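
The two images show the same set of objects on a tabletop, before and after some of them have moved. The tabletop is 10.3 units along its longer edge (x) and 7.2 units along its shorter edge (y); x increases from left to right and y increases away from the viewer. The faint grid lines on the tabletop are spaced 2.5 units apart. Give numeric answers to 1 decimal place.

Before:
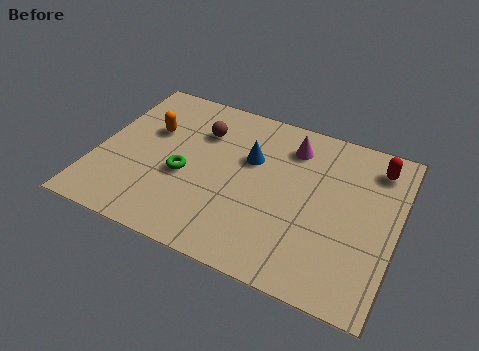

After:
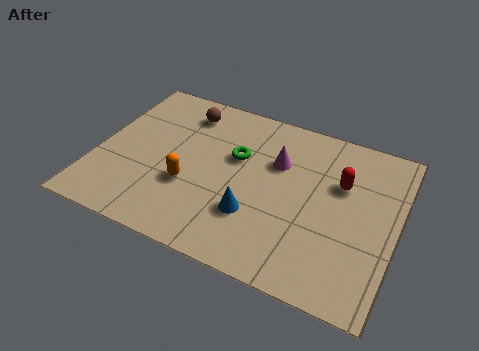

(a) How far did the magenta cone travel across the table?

1.0

The magenta cone moved from about (6.5, 5.7) to (6.1, 4.8), a distance of √(0.4² + 0.9²) ≈ 1.0.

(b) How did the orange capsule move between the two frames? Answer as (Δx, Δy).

(1.6, -2.0)

From the two frames, the orange capsule sits at roughly (1.7, 4.6) before and (3.3, 2.6) after.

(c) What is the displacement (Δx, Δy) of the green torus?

(1.6, 1.5)

The green torus started near (3.1, 3.0) and ended near (4.7, 4.5).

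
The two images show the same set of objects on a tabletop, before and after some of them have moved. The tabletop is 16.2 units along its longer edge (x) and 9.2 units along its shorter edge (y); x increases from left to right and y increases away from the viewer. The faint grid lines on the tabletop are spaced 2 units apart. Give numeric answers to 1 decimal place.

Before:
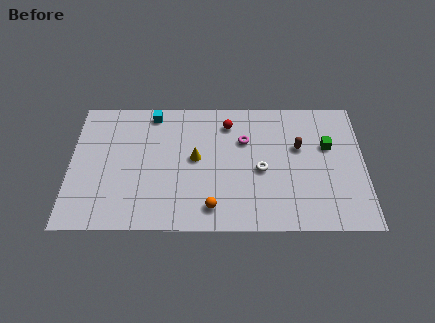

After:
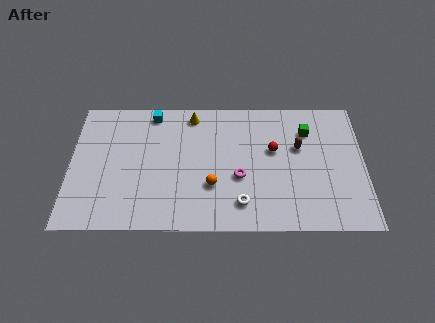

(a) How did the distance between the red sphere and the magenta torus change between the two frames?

+1.2

Before: roughly 1.5 units apart; after: 2.7. That's 1.2 units further apart.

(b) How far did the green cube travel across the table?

1.6

From (14.2, 5.8) to (13.1, 6.9), the green cube covered √(1.1² + 1.1²) ≈ 1.6 units.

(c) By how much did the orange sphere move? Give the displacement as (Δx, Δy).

(0.0, 1.5)

From the two frames, the orange sphere sits at roughly (7.8, 1.5) before and (7.8, 3.0) after.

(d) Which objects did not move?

the brown capsule and the cyan cube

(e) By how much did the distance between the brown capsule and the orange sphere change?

-0.9

Before: roughly 6.4 units apart; after: 5.5. That's 0.9 units closer together.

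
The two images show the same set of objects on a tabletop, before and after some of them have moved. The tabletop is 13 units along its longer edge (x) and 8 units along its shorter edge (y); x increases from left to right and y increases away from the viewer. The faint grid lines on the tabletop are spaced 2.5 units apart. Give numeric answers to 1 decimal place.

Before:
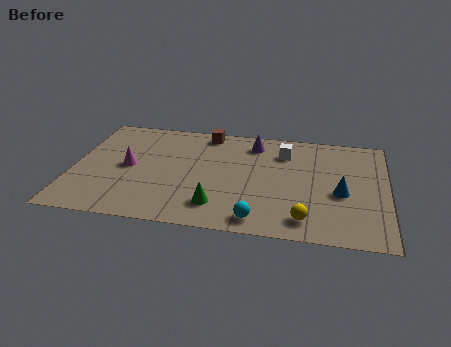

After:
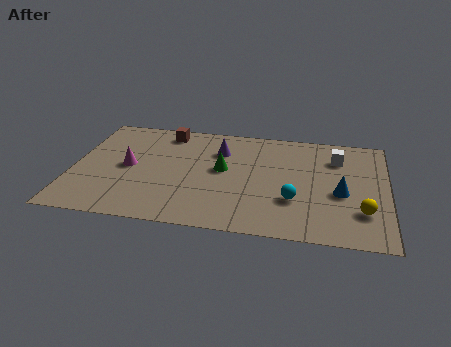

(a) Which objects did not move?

the blue cone and the magenta cone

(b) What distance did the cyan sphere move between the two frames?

2.1

The cyan sphere was near (7.8, 1.0) before and (9.2, 2.6) after, so it travelled √(1.4² + 1.6²) ≈ 2.1 units.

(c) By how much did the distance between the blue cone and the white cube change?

-1.0

They were about 3.6 units apart before and 2.6 after — 1.0 units closer together.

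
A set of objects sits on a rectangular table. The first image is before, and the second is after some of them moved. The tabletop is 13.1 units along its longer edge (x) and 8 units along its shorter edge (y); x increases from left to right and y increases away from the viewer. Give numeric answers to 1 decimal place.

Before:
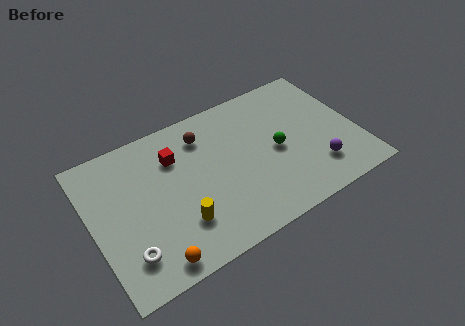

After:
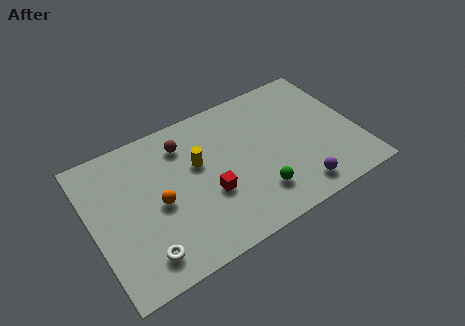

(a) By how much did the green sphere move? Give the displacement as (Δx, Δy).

(-1.3, -1.9)

The green sphere started near (9.1, 3.8) and ended near (7.8, 1.9).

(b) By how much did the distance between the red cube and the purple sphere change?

-3.1

Before: roughly 7.6 units apart; after: 4.5. That's 3.1 units closer together.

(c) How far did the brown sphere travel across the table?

1.0

The brown sphere was near (5.8, 6.3) before and (4.8, 6.3) after, so it travelled √(1.0² + 0.0²) ≈ 1.0 units.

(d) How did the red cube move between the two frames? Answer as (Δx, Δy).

(1.3, -2.8)

The red cube was at about (4.3, 5.8) and moved to about (5.6, 3.0).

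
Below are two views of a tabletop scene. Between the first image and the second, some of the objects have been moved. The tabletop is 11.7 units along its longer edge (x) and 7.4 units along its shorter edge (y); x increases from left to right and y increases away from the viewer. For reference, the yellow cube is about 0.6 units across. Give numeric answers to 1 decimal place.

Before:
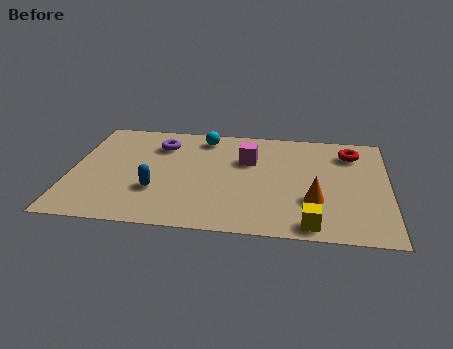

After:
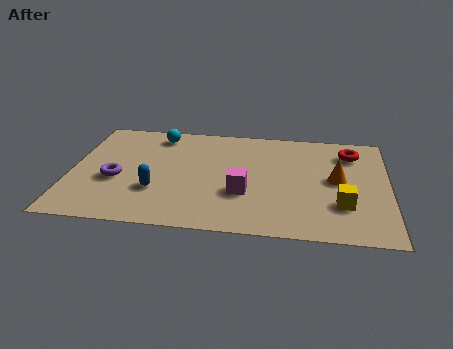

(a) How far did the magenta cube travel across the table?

2.3

From (6.5, 4.9) to (6.4, 2.6), the magenta cube covered √(0.1² + 2.3²) ≈ 2.3 units.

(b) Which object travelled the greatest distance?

the purple torus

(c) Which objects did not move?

the red torus and the blue capsule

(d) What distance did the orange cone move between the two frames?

1.7

From (9.0, 2.4) to (9.8, 3.9), the orange cone covered √(0.8² + 1.5²) ≈ 1.7 units.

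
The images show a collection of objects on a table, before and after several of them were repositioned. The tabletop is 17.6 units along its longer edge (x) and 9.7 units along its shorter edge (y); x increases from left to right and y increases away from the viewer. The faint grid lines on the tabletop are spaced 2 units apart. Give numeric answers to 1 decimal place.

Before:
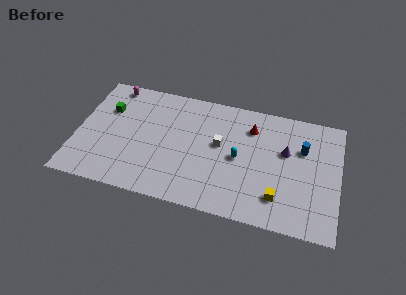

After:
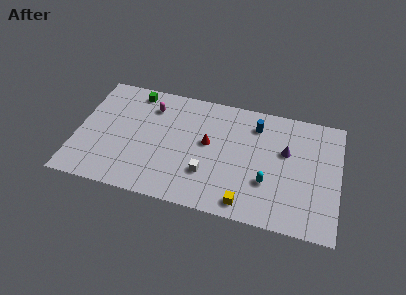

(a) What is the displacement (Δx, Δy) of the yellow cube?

(-2.1, -1.0)

The yellow cube started near (13.7, 2.2) and ended near (11.6, 1.2).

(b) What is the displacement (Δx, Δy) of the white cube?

(-0.7, -2.6)

The white cube was at about (9.6, 5.5) and moved to about (8.9, 2.9).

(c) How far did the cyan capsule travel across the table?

2.5

The cyan capsule moved from about (10.9, 4.7) to (12.9, 3.2), a distance of √(2.0² + 1.5²) ≈ 2.5.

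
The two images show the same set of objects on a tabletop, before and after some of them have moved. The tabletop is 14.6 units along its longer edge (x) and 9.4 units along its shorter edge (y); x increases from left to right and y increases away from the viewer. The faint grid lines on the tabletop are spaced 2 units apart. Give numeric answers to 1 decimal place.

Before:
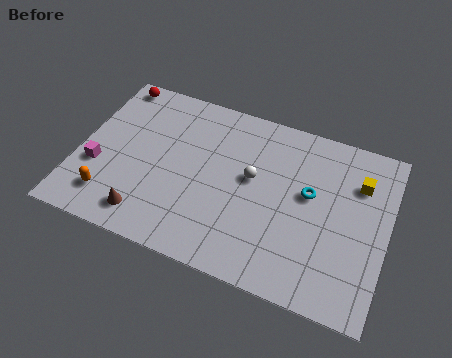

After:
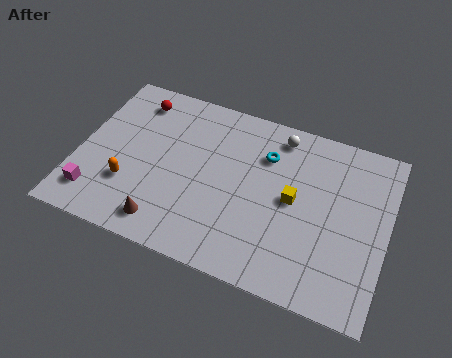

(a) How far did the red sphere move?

1.4

The red sphere was near (1.1, 8.5) before and (2.3, 7.8) after, so it travelled √(1.2² + 0.7²) ≈ 1.4 units.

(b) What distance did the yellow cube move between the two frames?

3.5

The yellow cube moved from about (13.1, 6.8) to (10.2, 4.8), a distance of √(2.9² + 2.0²) ≈ 3.5.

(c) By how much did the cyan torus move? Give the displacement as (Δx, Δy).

(-2.2, 1.4)

From the two frames, the cyan torus sits at roughly (10.9, 5.4) before and (8.7, 6.8) after.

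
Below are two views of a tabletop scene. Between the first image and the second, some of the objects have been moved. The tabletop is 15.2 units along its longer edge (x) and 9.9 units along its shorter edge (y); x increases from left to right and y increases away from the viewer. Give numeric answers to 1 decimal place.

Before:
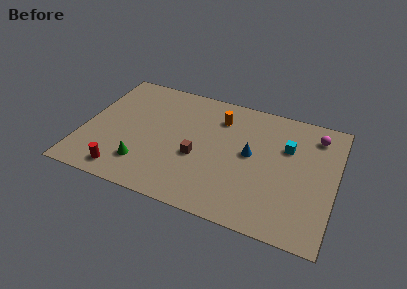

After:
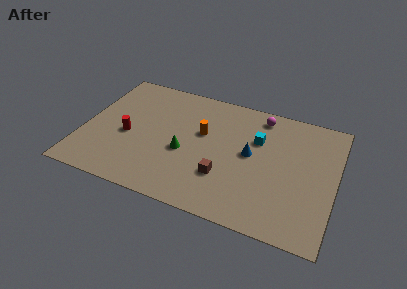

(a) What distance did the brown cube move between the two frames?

2.0

From (7.0, 4.0) to (8.7, 3.0), the brown cube covered √(1.7² + 1.0²) ≈ 2.0 units.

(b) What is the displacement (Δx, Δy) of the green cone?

(2.3, 1.8)

From the two frames, the green cone sits at roughly (3.9, 2.3) before and (6.2, 4.1) after.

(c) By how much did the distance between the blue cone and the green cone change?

-2.8

Before: roughly 6.9 units apart; after: 4.1. That's 2.8 units closer together.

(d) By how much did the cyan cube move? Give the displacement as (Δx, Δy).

(-1.8, 0.0)

The cyan cube was at about (12.2, 6.6) and moved to about (10.4, 6.6).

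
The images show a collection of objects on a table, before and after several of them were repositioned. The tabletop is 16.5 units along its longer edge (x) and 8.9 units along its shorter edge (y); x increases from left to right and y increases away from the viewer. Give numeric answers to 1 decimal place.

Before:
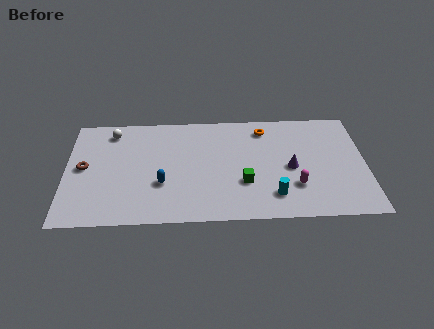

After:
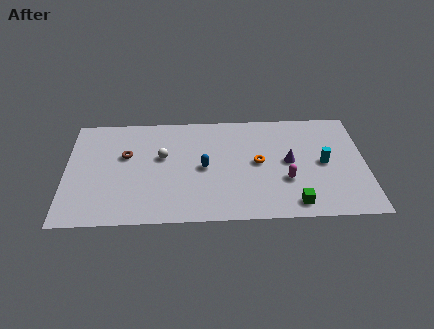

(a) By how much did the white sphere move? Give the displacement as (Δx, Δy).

(2.8, -2.2)

The white sphere started near (2.5, 7.5) and ended near (5.3, 5.3).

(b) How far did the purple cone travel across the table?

0.5

From (12.4, 4.1) to (12.3, 4.6), the purple cone covered √(0.1² + 0.5²) ≈ 0.5 units.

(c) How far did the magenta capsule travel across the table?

0.7

From (12.6, 2.6) to (12.1, 3.1), the magenta capsule covered √(0.5² + 0.5²) ≈ 0.7 units.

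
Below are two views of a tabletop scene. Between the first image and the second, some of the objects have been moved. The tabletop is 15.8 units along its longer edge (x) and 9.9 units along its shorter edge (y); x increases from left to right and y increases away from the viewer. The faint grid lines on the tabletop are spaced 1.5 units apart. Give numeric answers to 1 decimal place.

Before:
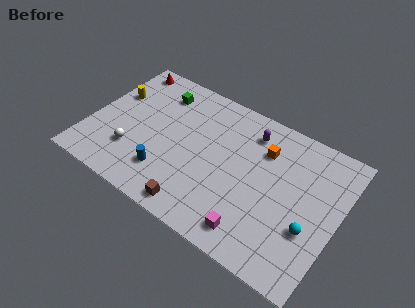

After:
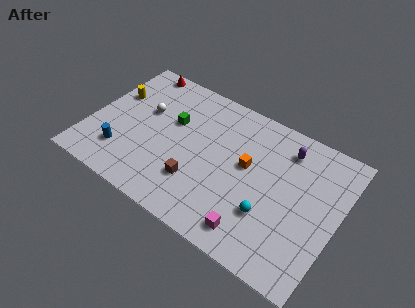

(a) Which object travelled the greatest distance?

the white sphere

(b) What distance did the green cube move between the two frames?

2.1

The green cube moved from about (3.8, 7.9) to (5.0, 6.2), a distance of √(1.2² + 1.7²) ≈ 2.1.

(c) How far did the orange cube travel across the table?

1.8

From (10.8, 7.2) to (10.0, 5.6), the orange cube covered √(0.8² + 1.6²) ≈ 1.8 units.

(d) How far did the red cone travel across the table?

0.9

The red cone moved from about (1.3, 8.8) to (2.1, 9.1), a distance of √(0.8² + 0.3²) ≈ 0.9.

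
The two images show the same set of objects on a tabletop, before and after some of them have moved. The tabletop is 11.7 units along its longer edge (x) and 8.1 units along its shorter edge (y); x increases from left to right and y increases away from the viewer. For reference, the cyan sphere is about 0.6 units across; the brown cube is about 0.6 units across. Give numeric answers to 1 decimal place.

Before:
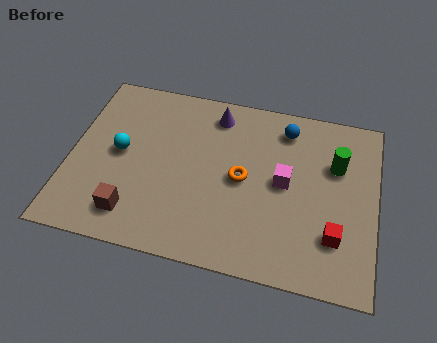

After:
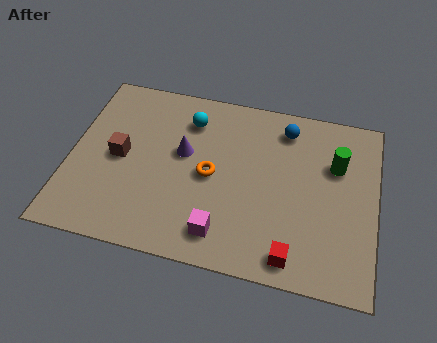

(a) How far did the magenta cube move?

3.6

The magenta cube moved from about (8.2, 4.2) to (6.0, 1.4), a distance of √(2.2² + 2.8²) ≈ 3.6.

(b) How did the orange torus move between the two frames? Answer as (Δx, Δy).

(-1.2, -0.1)

The orange torus was at about (6.6, 4.0) and moved to about (5.4, 3.9).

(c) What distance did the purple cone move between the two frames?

2.4

The purple cone moved from about (5.4, 6.8) to (4.3, 4.7), a distance of √(1.1² + 2.1²) ≈ 2.4.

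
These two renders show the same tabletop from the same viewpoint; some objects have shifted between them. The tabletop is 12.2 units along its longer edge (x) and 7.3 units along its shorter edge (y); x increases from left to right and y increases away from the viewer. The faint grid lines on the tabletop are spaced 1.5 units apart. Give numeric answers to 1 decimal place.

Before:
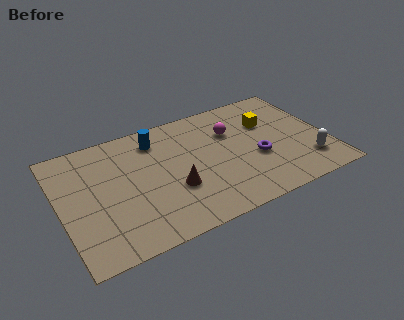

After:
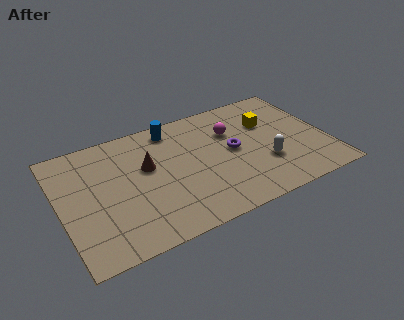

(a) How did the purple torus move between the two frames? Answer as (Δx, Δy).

(-1.0, 0.9)

The purple torus started near (8.9, 2.9) and ended near (7.9, 3.8).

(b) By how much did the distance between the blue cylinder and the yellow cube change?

-0.7

They were about 5.2 units apart before and 4.5 after — 0.7 units closer together.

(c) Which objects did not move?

the magenta sphere and the yellow cube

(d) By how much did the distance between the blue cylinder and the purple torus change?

-1.7

The distance was about 5.2 in the first image and 3.5 in the second, so they moved 1.7 units closer together.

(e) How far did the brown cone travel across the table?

2.1

From (5.0, 2.6) to (4.0, 4.4), the brown cone covered √(1.0² + 1.8²) ≈ 2.1 units.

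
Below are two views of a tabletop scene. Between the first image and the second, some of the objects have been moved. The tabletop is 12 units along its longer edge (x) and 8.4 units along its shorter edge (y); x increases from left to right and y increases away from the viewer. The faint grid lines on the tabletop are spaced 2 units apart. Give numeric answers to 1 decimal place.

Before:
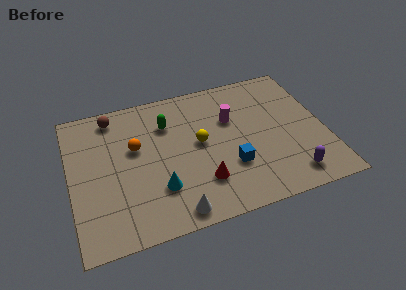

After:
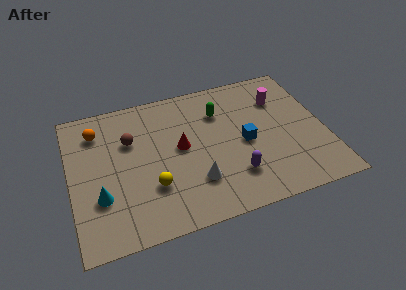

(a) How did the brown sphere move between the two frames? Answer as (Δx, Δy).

(0.7, -1.7)

The brown sphere was at about (2.2, 7.3) and moved to about (2.9, 5.6).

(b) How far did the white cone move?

1.8

The white cone was near (4.6, 0.9) before and (5.7, 2.3) after, so it travelled √(1.1² + 1.4²) ≈ 1.8 units.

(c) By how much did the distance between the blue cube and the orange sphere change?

+2.4

The distance was about 4.9 in the first image and 7.3 in the second, so they moved 2.4 units further apart.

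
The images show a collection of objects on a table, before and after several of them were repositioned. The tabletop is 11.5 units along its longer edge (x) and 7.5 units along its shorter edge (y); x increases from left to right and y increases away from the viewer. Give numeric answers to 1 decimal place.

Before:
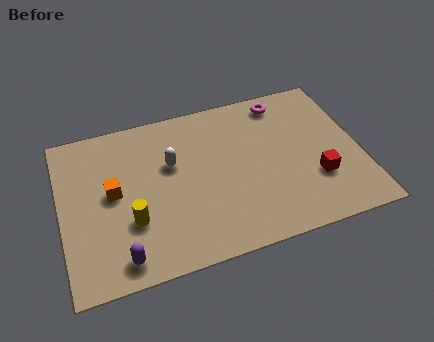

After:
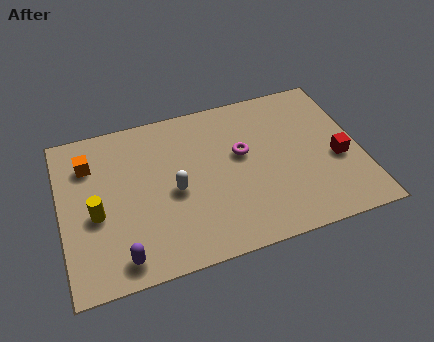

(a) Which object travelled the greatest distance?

the magenta torus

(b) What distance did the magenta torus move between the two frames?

2.8

The magenta torus moved from about (8.8, 6.5) to (7.0, 4.4), a distance of √(1.8² + 2.1²) ≈ 2.8.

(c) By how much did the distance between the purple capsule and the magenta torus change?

-2.7

Before: roughly 8.7 units apart; after: 6.0. That's 2.7 units closer together.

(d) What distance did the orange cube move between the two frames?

1.8

From (2.0, 4.0) to (1.2, 5.6), the orange cube covered √(0.8² + 1.6²) ≈ 1.8 units.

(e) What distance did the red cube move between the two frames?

1.1

The red cube was near (9.7, 2.4) before and (10.6, 3.1) after, so it travelled √(0.9² + 0.7²) ≈ 1.1 units.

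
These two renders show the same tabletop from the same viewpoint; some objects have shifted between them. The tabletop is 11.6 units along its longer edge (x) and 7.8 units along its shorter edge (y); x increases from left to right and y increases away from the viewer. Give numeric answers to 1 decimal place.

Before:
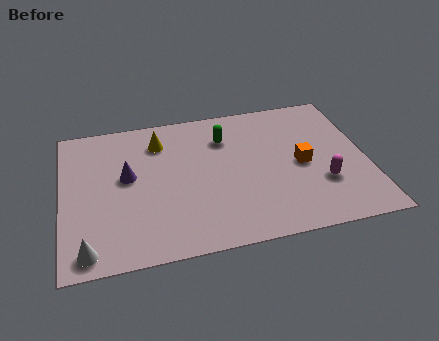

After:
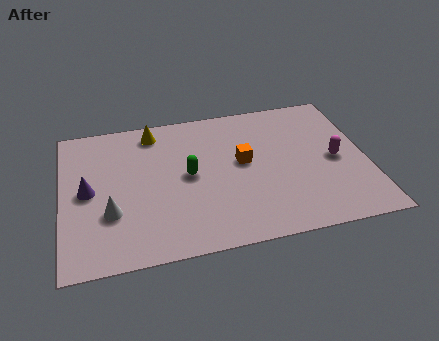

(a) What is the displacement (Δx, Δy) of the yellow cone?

(-0.2, 0.6)

From the two frames, the yellow cone sits at roughly (3.8, 6.1) before and (3.6, 6.7) after.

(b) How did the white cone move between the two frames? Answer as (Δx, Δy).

(0.9, 1.7)

From the two frames, the white cone sits at roughly (0.9, 0.9) before and (1.8, 2.6) after.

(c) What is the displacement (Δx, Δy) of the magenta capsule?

(0.6, 1.2)

The magenta capsule started near (9.8, 2.5) and ended near (10.4, 3.7).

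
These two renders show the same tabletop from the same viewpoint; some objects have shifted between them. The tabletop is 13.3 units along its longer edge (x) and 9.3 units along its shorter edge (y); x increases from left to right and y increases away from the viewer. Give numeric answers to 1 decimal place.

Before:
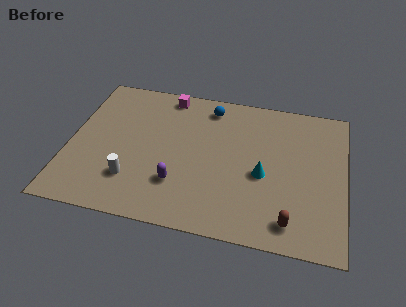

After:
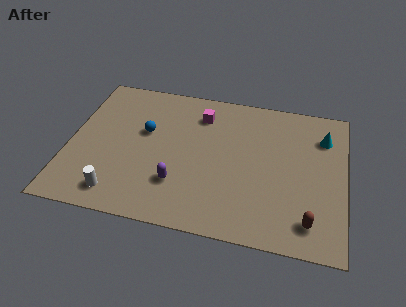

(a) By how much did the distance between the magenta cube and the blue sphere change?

+1.0

The distance was about 2.1 in the first image and 3.1 in the second, so they moved 1.0 units further apart.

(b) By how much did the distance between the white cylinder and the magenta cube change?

+0.9

They were about 6.0 units apart before and 6.9 after — 0.9 units further apart.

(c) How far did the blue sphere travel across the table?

3.8

The blue sphere moved from about (6.6, 7.9) to (3.6, 5.6), a distance of √(3.0² + 2.3²) ≈ 3.8.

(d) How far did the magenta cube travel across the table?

2.0

From (4.5, 8.3) to (6.2, 7.3), the magenta cube covered √(1.7² + 1.0²) ≈ 2.0 units.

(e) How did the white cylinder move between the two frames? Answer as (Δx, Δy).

(-0.6, -1.0)

From the two frames, the white cylinder sits at roughly (3.2, 2.4) before and (2.6, 1.4) after.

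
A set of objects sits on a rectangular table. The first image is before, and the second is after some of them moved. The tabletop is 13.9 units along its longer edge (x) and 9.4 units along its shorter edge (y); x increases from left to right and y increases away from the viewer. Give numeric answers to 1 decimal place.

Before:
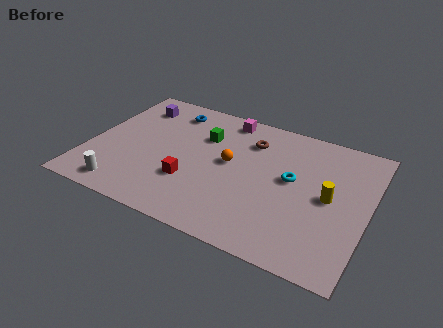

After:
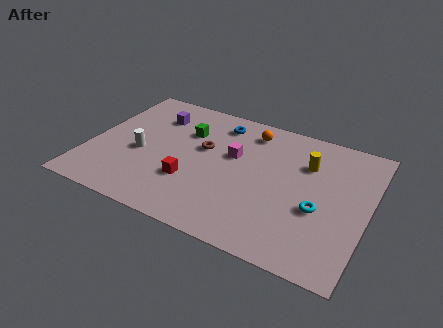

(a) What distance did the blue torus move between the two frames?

2.5

The blue torus moved from about (3.6, 7.8) to (6.1, 7.8), a distance of √(2.5² + 0.0²) ≈ 2.5.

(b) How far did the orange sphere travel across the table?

2.8

The orange sphere was near (7.0, 5.1) before and (7.7, 7.8) after, so it travelled √(0.7² + 2.7²) ≈ 2.8 units.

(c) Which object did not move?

the red cube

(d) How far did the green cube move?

0.9

The green cube was near (5.5, 6.5) before and (4.6, 6.5) after, so it travelled √(0.9² + 0.0²) ≈ 0.9 units.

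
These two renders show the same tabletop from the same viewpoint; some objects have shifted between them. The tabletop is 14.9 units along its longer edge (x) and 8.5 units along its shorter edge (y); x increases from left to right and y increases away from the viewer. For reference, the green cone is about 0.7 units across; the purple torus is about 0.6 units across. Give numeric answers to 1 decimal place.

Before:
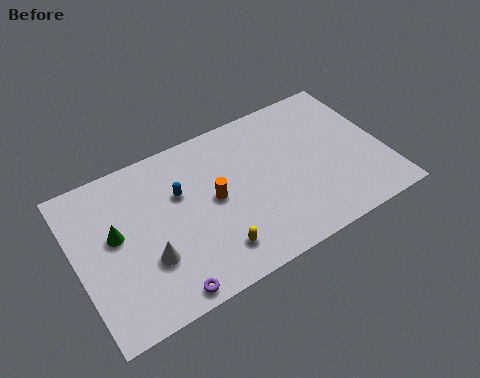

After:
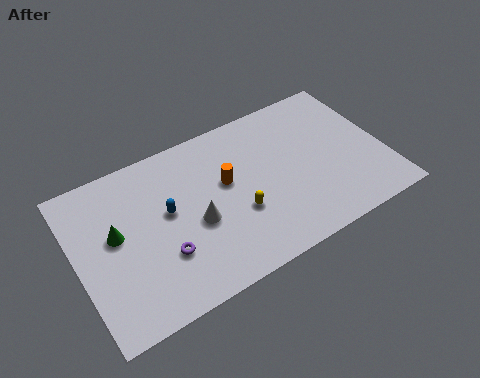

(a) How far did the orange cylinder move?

0.9

The orange cylinder moved from about (6.6, 4.4) to (7.3, 5.0), a distance of √(0.7² + 0.6²) ≈ 0.9.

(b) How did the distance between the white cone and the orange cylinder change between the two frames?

-1.6

Before: roughly 3.8 units apart; after: 2.2. That's 1.6 units closer together.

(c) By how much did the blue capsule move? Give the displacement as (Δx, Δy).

(-0.7, -0.7)

The blue capsule was at about (5.1, 5.5) and moved to about (4.4, 4.8).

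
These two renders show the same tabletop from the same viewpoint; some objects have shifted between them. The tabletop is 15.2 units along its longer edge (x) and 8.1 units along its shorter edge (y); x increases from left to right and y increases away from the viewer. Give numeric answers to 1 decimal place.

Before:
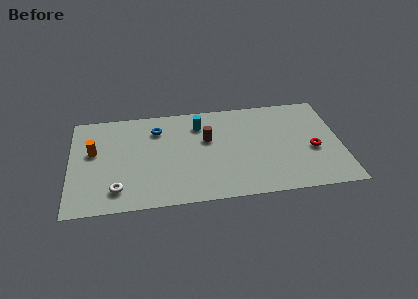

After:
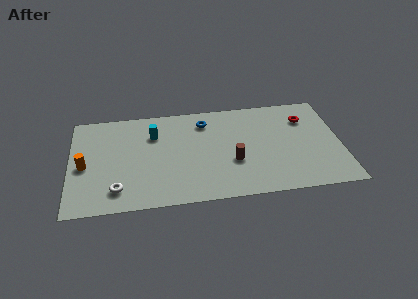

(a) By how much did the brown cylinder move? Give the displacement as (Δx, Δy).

(1.4, -2.0)

The brown cylinder was at about (7.7, 5.0) and moved to about (9.1, 3.0).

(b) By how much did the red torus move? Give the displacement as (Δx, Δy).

(-0.3, 2.6)

The red torus was at about (13.6, 3.4) and moved to about (13.3, 6.0).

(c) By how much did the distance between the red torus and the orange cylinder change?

+0.3

The distance was about 12.4 in the first image and 12.7 in the second, so they moved 0.3 units further apart.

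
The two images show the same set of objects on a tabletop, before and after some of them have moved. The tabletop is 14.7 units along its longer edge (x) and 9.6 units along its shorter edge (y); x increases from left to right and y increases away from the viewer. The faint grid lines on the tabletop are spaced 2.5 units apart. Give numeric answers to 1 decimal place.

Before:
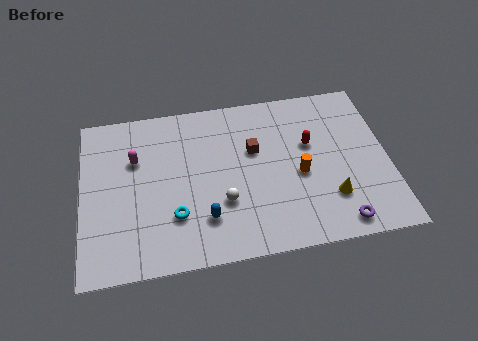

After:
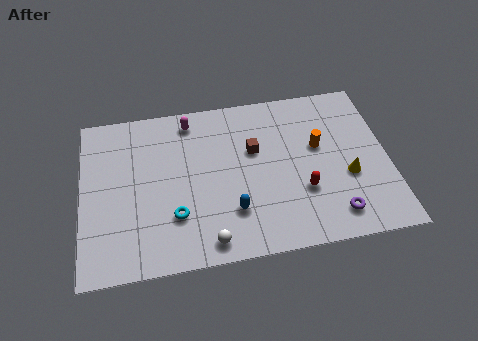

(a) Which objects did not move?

the cyan torus and the brown cube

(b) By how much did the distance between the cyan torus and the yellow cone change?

+0.9

The distance was about 7.4 in the first image and 8.3 in the second, so they moved 0.9 units further apart.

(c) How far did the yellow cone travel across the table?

1.4

The yellow cone moved from about (11.8, 2.6) to (12.7, 3.7), a distance of √(0.9² + 1.1²) ≈ 1.4.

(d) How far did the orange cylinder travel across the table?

1.8

The orange cylinder moved from about (10.4, 4.2) to (11.4, 5.7), a distance of √(1.0² + 1.5²) ≈ 1.8.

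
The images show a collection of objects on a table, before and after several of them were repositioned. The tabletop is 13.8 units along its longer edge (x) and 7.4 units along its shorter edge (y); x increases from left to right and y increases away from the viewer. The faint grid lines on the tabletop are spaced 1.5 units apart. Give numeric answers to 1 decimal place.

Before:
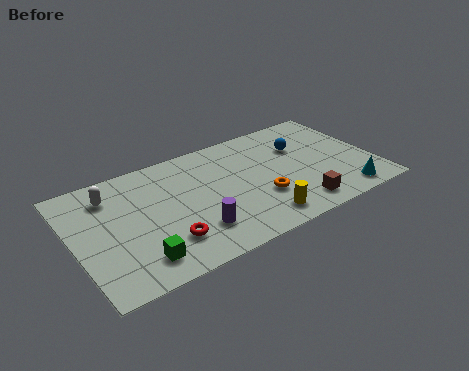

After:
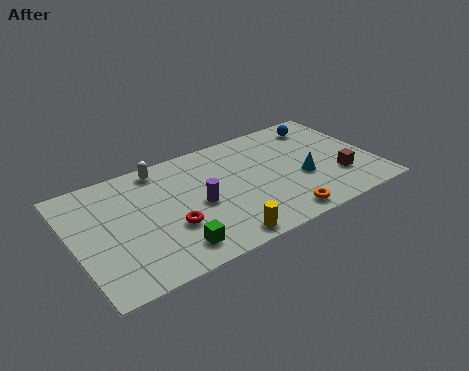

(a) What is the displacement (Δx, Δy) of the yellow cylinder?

(-1.9, -0.4)

The yellow cylinder started near (8.1, 1.2) and ended near (6.2, 0.8).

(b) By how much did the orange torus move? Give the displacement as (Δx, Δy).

(0.6, -1.6)

The orange torus was at about (8.4, 2.5) and moved to about (9.0, 0.9).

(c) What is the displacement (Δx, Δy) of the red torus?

(0.3, 0.7)

The red torus was at about (3.9, 1.9) and moved to about (4.2, 2.6).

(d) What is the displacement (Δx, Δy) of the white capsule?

(2.4, 0.7)

The white capsule was at about (1.9, 5.8) and moved to about (4.3, 6.5).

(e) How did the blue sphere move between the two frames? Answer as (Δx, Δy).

(1.2, 1.1)

From the two frames, the blue sphere sits at roughly (10.7, 5.0) before and (11.9, 6.1) after.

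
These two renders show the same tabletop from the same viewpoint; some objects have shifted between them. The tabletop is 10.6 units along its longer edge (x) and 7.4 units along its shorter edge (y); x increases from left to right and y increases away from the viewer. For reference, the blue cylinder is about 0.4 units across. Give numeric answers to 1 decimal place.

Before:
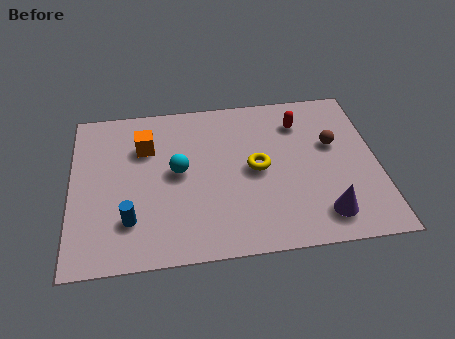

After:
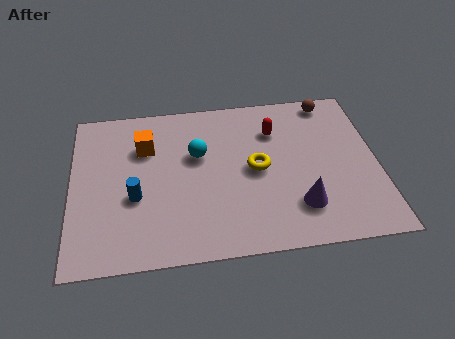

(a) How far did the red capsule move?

0.9

The red capsule moved from about (8.0, 5.7) to (7.1, 5.4), a distance of √(0.9² + 0.3²) ≈ 0.9.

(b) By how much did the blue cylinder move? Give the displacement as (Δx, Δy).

(0.2, 1.0)

The blue cylinder was at about (2.0, 1.9) and moved to about (2.2, 2.9).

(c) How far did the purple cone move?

0.9

The purple cone was near (8.6, 1.3) before and (7.8, 1.8) after, so it travelled √(0.8² + 0.5²) ≈ 0.9 units.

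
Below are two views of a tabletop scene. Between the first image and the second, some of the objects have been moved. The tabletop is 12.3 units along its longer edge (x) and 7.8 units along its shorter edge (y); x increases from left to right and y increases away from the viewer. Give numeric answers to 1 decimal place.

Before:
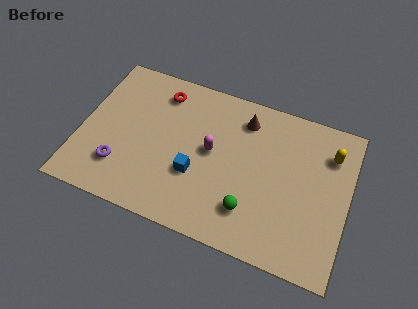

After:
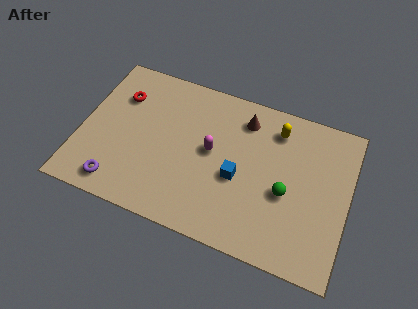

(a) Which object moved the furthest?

the yellow capsule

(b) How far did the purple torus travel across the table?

0.9

From (2.0, 2.0) to (2.0, 1.1), the purple torus covered √(0.0² + 0.9²) ≈ 0.9 units.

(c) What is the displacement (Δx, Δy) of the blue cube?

(1.9, 0.5)

The blue cube was at about (5.4, 2.8) and moved to about (7.3, 3.3).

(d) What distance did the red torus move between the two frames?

2.0

The red torus was near (3.4, 6.4) before and (1.6, 5.6) after, so it travelled √(1.8² + 0.8²) ≈ 2.0 units.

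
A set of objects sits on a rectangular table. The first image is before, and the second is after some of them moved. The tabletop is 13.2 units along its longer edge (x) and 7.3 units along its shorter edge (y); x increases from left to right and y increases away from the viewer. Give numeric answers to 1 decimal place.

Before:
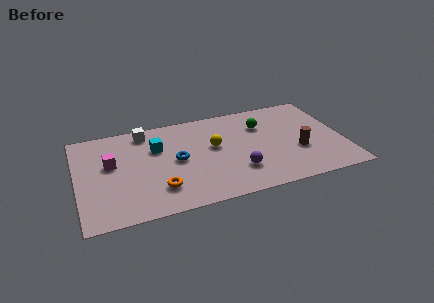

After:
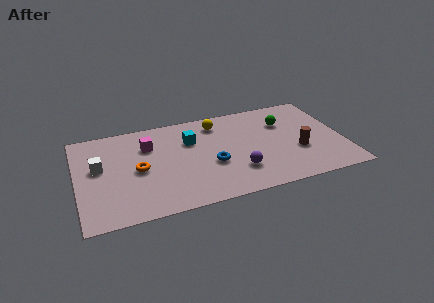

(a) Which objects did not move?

the brown cylinder and the purple sphere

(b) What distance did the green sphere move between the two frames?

1.1

The green sphere moved from about (9.3, 5.2) to (10.4, 5.1), a distance of √(1.1² + 0.1²) ≈ 1.1.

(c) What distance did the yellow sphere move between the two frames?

1.8

The yellow sphere was near (6.8, 4.2) before and (7.1, 6.0) after, so it travelled √(0.3² + 1.8²) ≈ 1.8 units.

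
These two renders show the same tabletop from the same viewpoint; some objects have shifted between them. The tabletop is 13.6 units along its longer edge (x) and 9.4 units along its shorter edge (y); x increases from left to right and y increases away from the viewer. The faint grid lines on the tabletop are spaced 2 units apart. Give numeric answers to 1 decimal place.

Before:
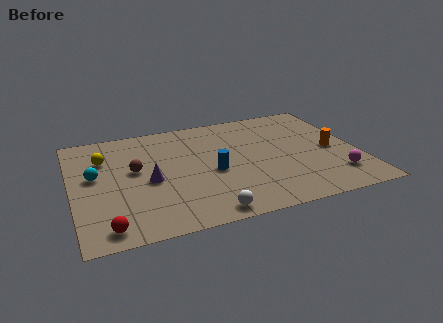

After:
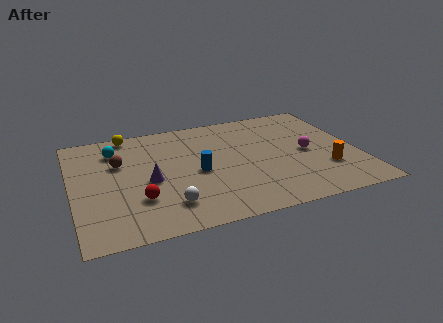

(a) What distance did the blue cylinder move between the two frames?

0.7

From (6.6, 4.1) to (5.9, 4.3), the blue cylinder covered √(0.7² + 0.2²) ≈ 0.7 units.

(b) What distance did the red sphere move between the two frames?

2.3

From (1.4, 1.1) to (3.0, 2.8), the red sphere covered √(1.6² + 1.7²) ≈ 2.3 units.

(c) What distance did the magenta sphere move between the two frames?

2.6

From (12.3, 2.1) to (11.2, 4.5), the magenta sphere covered √(1.1² + 2.4²) ≈ 2.6 units.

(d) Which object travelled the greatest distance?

the magenta sphere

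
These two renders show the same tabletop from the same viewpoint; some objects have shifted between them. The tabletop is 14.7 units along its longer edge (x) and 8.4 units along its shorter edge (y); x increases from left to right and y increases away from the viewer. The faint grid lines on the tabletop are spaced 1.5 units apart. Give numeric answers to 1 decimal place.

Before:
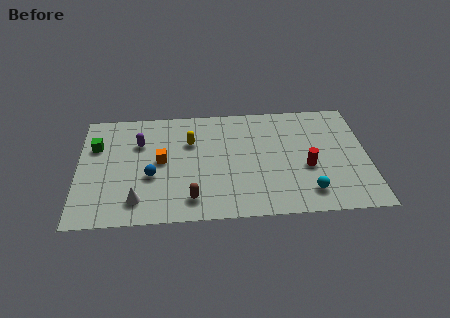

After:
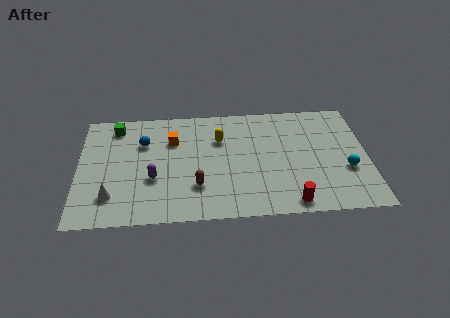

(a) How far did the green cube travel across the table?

1.7

The green cube moved from about (0.9, 5.7) to (1.9, 7.1), a distance of √(1.0² + 1.4²) ≈ 1.7.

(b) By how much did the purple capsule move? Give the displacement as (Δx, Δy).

(0.7, -2.7)

The purple capsule started near (3.1, 5.8) and ended near (3.8, 3.1).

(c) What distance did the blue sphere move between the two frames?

2.5

The blue sphere moved from about (3.7, 3.3) to (3.3, 5.8), a distance of √(0.4² + 2.5²) ≈ 2.5.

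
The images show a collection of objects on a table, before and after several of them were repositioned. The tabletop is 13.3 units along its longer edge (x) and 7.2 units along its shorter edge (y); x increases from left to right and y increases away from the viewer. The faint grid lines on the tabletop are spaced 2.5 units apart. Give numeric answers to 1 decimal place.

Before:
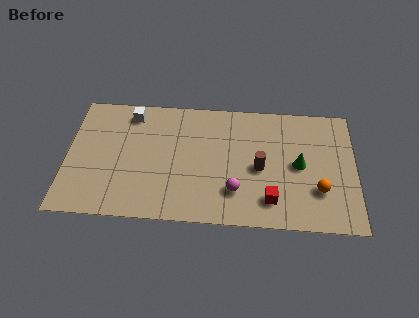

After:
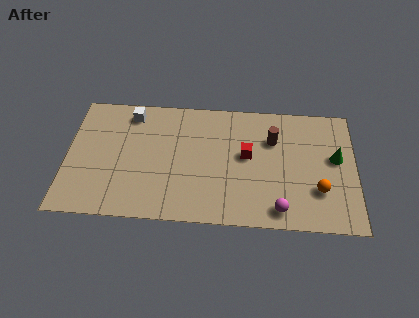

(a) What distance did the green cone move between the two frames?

1.8

From (10.7, 3.6) to (12.4, 4.1), the green cone covered √(1.7² + 0.5²) ≈ 1.8 units.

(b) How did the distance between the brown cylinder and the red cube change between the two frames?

-0.3

Before: roughly 1.9 units apart; after: 1.6. That's 0.3 units closer together.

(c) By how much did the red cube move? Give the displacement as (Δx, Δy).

(-1.1, 2.5)

From the two frames, the red cube sits at roughly (9.4, 1.5) before and (8.3, 4.0) after.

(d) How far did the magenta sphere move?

2.2

The magenta sphere moved from about (7.8, 1.9) to (9.8, 1.0), a distance of √(2.0² + 0.9²) ≈ 2.2.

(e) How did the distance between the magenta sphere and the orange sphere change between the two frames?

-1.6

The distance was about 3.8 in the first image and 2.2 in the second, so they moved 1.6 units closer together.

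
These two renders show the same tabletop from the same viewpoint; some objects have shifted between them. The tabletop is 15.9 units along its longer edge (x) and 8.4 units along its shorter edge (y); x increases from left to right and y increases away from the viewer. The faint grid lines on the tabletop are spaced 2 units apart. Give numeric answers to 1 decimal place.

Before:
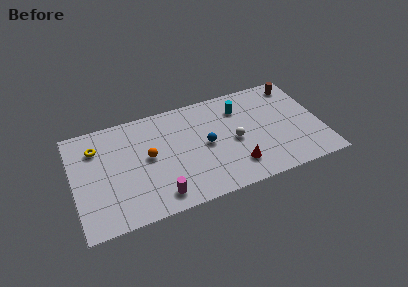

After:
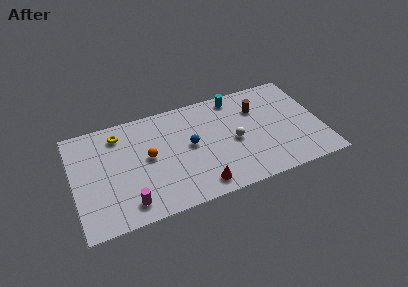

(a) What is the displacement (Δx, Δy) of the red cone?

(-2.4, -0.7)

The red cone was at about (10.2, 1.9) and moved to about (7.8, 1.2).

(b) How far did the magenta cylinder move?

1.9

From (5.2, 1.3) to (3.3, 1.4), the magenta cylinder covered √(1.9² + 0.1²) ≈ 1.9 units.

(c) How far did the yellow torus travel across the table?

1.6

From (1.6, 6.3) to (3.1, 6.9), the yellow torus covered √(1.5² + 0.6²) ≈ 1.6 units.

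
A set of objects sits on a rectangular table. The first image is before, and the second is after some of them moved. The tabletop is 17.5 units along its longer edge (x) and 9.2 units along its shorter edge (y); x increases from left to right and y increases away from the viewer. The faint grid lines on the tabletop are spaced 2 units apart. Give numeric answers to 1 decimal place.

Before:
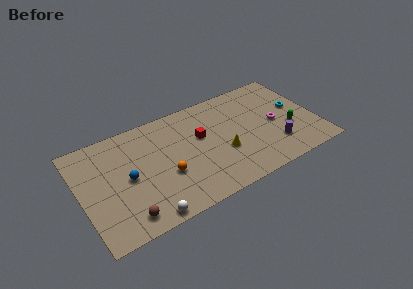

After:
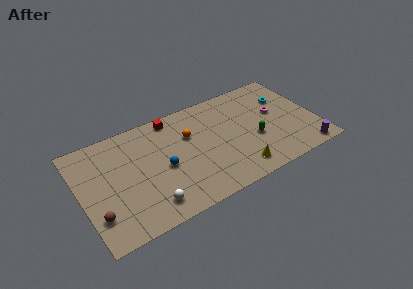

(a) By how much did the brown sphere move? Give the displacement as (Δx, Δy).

(-2.0, 1.0)

The brown sphere started near (2.9, 1.4) and ended near (0.9, 2.4).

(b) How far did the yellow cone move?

2.2

The yellow cone moved from about (10.4, 3.5) to (11.2, 1.5), a distance of √(0.8² + 2.0²) ≈ 2.2.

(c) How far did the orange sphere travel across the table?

3.3

The orange sphere was near (6.1, 3.5) before and (8.2, 6.1) after, so it travelled √(2.1² + 2.6²) ≈ 3.3 units.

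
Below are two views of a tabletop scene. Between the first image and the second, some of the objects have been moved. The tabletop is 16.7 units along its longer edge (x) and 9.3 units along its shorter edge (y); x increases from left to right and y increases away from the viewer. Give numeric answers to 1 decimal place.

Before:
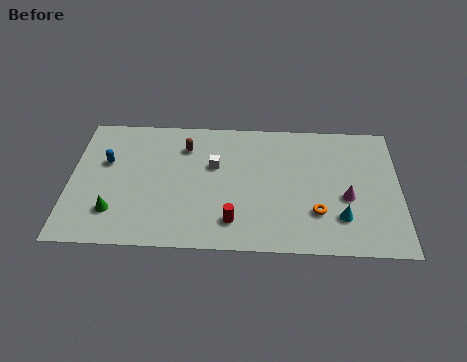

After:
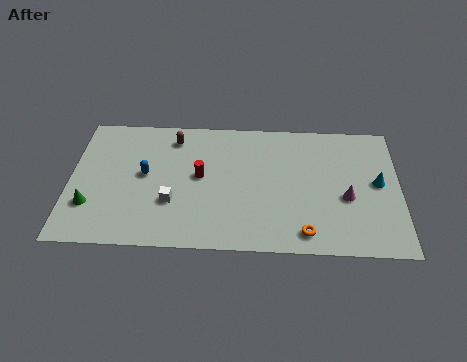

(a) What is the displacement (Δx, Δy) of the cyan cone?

(1.9, 2.5)

From the two frames, the cyan cone sits at roughly (13.7, 2.4) before and (15.6, 4.9) after.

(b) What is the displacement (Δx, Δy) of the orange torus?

(-0.6, -1.4)

The orange torus started near (12.5, 2.7) and ended near (11.9, 1.3).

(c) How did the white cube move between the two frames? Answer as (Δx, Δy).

(-2.1, -2.7)

The white cube was at about (7.3, 5.8) and moved to about (5.2, 3.1).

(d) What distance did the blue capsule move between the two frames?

2.2

The blue capsule moved from about (1.8, 5.8) to (3.8, 5.0), a distance of √(2.0² + 0.8²) ≈ 2.2.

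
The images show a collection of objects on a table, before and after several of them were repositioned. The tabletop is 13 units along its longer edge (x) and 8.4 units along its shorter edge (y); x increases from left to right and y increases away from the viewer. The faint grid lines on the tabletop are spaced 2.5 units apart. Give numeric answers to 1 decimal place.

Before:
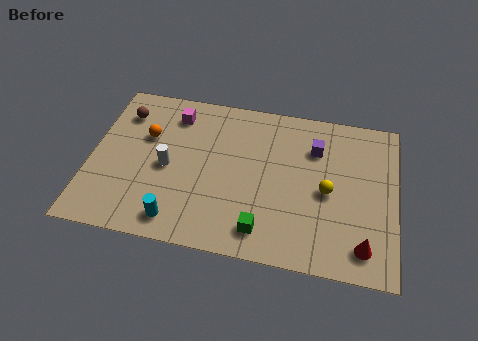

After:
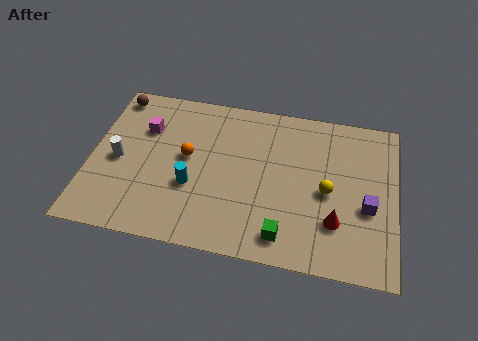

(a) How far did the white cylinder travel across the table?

2.1

The white cylinder moved from about (3.3, 3.9) to (1.2, 3.9), a distance of √(2.1² + 0.0²) ≈ 2.1.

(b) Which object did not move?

the yellow sphere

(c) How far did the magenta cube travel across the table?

1.6

The magenta cube moved from about (3.4, 6.8) to (2.2, 5.8), a distance of √(1.2² + 1.0²) ≈ 1.6.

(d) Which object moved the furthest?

the purple cube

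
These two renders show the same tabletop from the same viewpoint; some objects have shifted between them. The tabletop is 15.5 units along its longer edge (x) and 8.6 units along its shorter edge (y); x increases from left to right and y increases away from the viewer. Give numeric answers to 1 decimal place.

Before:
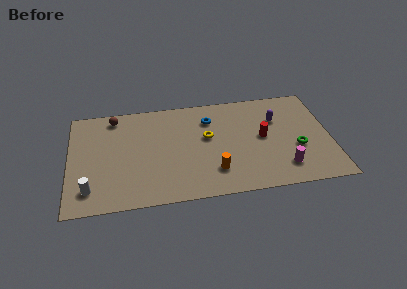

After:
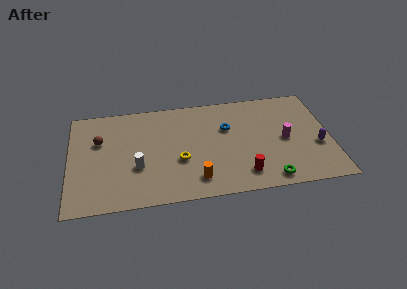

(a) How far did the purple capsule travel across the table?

3.5

The purple capsule moved from about (12.4, 5.9) to (14.7, 3.3), a distance of √(2.3² + 2.6²) ≈ 3.5.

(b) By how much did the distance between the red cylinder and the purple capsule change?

+3.1

Before: roughly 1.7 units apart; after: 4.8. That's 3.1 units further apart.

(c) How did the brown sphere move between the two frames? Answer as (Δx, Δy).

(-0.9, -1.9)

From the two frames, the brown sphere sits at roughly (2.7, 7.5) before and (1.8, 5.6) after.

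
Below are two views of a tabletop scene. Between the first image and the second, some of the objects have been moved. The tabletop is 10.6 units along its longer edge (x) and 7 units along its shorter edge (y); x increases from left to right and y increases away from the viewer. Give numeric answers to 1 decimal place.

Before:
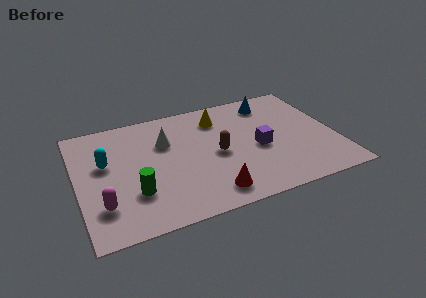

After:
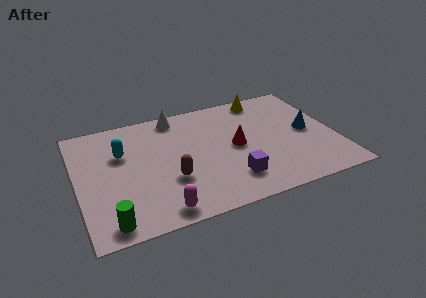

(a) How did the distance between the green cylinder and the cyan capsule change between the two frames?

+1.6

Before: roughly 2.3 units apart; after: 3.9. That's 1.6 units further apart.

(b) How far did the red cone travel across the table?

2.7

The red cone moved from about (5.2, 1.1) to (6.5, 3.5), a distance of √(1.3² + 2.4²) ≈ 2.7.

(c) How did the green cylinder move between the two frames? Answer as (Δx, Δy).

(-1.1, -1.3)

The green cylinder was at about (2.2, 2.1) and moved to about (1.1, 0.8).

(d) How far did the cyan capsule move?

0.8

From (1.2, 4.2) to (1.9, 4.6), the cyan capsule covered √(0.7² + 0.4²) ≈ 0.8 units.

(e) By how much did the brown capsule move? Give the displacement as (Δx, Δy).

(-2.0, -0.9)

The brown capsule was at about (5.7, 3.3) and moved to about (3.7, 2.4).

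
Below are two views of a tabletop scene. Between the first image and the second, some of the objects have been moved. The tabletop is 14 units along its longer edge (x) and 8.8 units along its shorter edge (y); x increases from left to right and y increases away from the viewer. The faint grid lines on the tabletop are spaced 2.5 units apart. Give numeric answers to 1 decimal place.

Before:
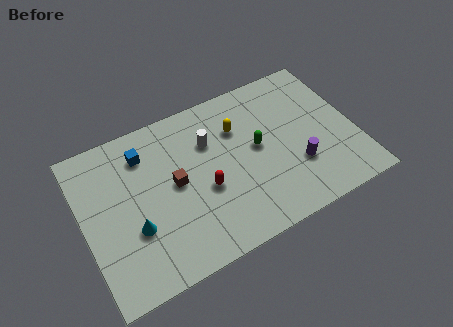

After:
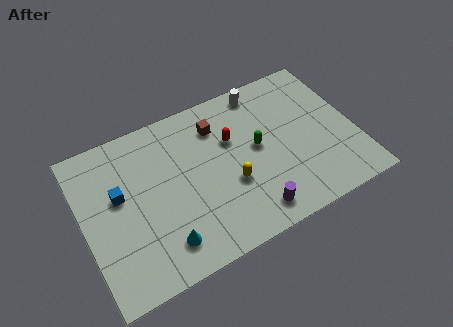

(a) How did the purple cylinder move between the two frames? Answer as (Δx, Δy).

(-2.6, -1.5)

From the two frames, the purple cylinder sits at roughly (10.8, 2.8) before and (8.2, 1.3) after.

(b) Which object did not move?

the green capsule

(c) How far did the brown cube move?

3.3

The brown cube moved from about (4.7, 4.6) to (7.2, 6.8), a distance of √(2.5² + 2.2²) ≈ 3.3.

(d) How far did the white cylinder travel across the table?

3.4

The white cylinder was near (6.7, 6.1) before and (9.7, 7.8) after, so it travelled √(3.0² + 1.7²) ≈ 3.4 units.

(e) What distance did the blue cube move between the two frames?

2.3

The blue cube moved from about (3.4, 6.9) to (1.9, 5.2), a distance of √(1.5² + 1.7²) ≈ 2.3.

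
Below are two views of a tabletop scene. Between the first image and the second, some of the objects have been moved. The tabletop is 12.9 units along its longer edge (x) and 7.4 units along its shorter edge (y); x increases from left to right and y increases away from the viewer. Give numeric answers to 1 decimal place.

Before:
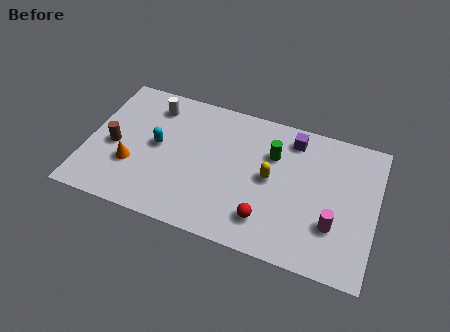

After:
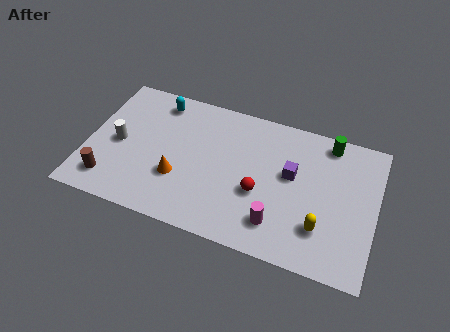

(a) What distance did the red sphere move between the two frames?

1.4

The red sphere was near (8.2, 1.6) before and (7.8, 2.9) after, so it travelled √(0.4² + 1.3²) ≈ 1.4 units.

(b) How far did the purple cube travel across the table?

1.9

The purple cube was near (9.0, 6.2) before and (9.1, 4.3) after, so it travelled √(0.1² + 1.9²) ≈ 1.9 units.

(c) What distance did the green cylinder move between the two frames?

2.8

The green cylinder was near (8.2, 5.1) before and (10.6, 6.5) after, so it travelled √(2.4² + 1.4²) ≈ 2.8 units.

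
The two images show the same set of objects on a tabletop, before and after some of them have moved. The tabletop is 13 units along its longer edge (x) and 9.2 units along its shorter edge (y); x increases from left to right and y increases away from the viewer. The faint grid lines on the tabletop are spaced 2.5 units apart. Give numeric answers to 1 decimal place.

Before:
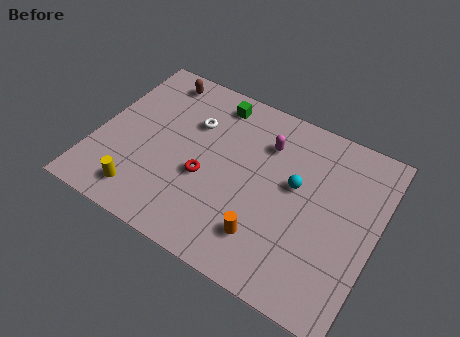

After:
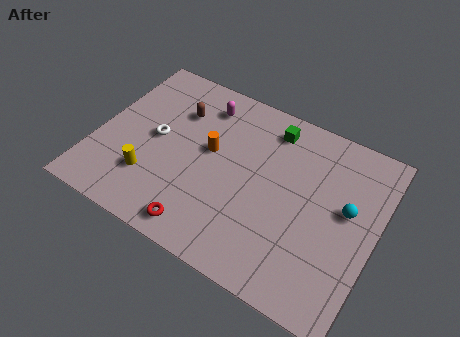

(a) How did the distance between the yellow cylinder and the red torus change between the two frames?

-0.4

They were about 3.4 units apart before and 3.0 after — 0.4 units closer together.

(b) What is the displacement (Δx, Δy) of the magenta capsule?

(-3.1, 0.7)

The magenta capsule started near (7.6, 6.8) and ended near (4.5, 7.5).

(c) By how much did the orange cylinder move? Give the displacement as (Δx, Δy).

(-3.1, 3.1)

From the two frames, the orange cylinder sits at roughly (8.3, 2.1) before and (5.2, 5.2) after.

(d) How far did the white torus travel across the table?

2.2

The white torus was near (4.2, 6.3) before and (2.7, 4.7) after, so it travelled √(1.5² + 1.6²) ≈ 2.2 units.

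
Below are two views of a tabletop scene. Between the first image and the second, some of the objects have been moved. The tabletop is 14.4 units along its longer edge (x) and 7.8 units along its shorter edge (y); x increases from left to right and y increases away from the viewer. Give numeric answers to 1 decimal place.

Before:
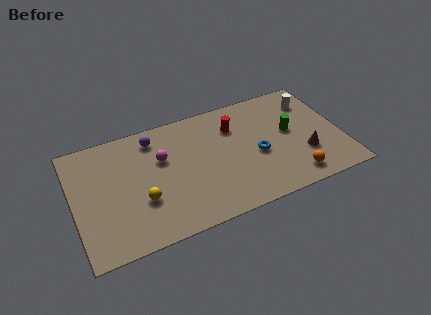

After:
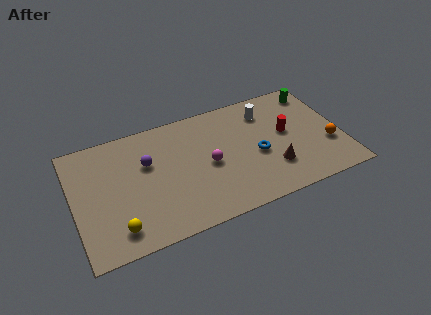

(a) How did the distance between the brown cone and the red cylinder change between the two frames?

-2.4

The distance was about 4.7 in the first image and 2.3 in the second, so they moved 2.4 units closer together.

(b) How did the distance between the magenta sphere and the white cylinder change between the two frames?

-4.2

Before: roughly 8.4 units apart; after: 4.2. That's 4.2 units closer together.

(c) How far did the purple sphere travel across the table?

1.6

From (4.5, 6.5) to (4.0, 5.0), the purple sphere covered √(0.5² + 1.5²) ≈ 1.6 units.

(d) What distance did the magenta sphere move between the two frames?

2.7

The magenta sphere was near (4.8, 5.0) before and (7.2, 3.7) after, so it travelled √(2.4² + 1.3²) ≈ 2.7 units.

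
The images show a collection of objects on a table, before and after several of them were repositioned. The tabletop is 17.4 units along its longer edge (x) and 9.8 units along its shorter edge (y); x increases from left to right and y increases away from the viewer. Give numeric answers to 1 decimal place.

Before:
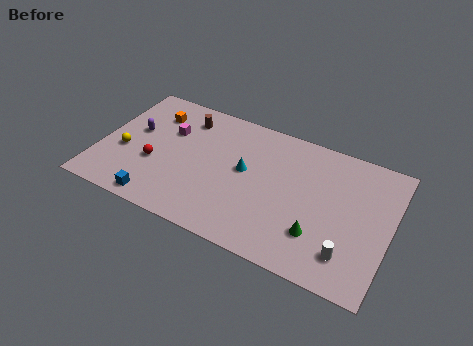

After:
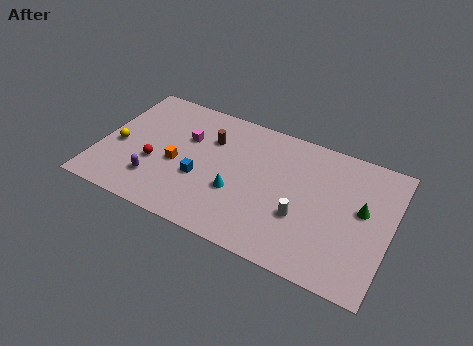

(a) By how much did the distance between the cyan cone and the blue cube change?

-4.2

They were about 6.4 units apart before and 2.2 after — 4.2 units closer together.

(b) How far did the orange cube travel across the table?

3.8

From (2.8, 7.5) to (4.7, 4.2), the orange cube covered √(1.9² + 3.3²) ≈ 3.8 units.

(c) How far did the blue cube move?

3.5

The blue cube moved from about (4.0, 1.0) to (6.2, 3.7), a distance of √(2.2² + 2.7²) ≈ 3.5.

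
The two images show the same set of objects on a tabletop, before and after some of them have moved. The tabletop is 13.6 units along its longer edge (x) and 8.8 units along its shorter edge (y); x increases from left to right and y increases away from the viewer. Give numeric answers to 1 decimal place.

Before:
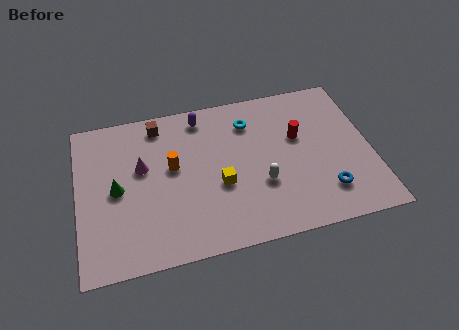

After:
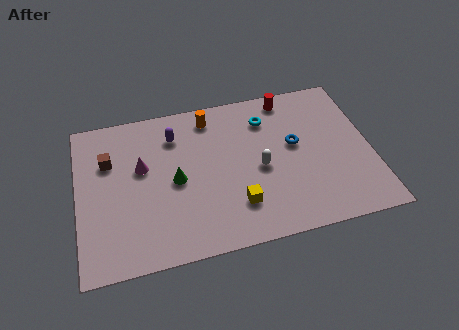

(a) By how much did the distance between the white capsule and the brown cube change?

+0.8

The distance was about 6.4 in the first image and 7.2 in the second, so they moved 0.8 units further apart.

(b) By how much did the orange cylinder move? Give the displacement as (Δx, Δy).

(1.9, 2.5)

The orange cylinder started near (4.4, 5.0) and ended near (6.3, 7.5).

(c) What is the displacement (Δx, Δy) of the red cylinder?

(-0.3, 2.4)

The red cylinder was at about (10.3, 5.4) and moved to about (10.0, 7.8).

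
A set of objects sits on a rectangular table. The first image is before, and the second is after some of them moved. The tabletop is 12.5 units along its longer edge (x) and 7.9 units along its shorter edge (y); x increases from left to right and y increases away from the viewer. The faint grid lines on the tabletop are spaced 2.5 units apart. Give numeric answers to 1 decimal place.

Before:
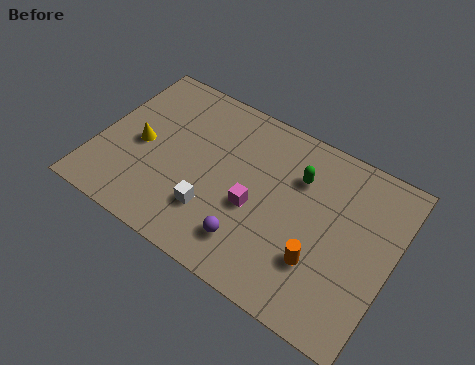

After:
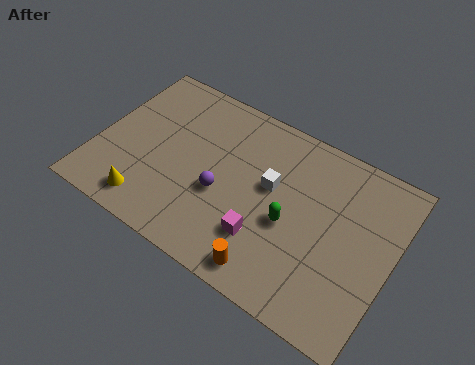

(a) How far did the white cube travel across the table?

3.2

The white cube moved from about (5.2, 2.2) to (7.3, 4.6), a distance of √(2.1² + 2.4²) ≈ 3.2.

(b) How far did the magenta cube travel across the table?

1.3

The magenta cube moved from about (6.8, 3.3) to (7.4, 2.2), a distance of √(0.6² + 1.1²) ≈ 1.3.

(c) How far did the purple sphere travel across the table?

2.1

The purple sphere moved from about (6.9, 1.7) to (5.4, 3.2), a distance of √(1.5² + 1.5²) ≈ 2.1.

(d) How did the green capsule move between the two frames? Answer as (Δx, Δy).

(0.0, -2.2)

The green capsule started near (8.3, 5.6) and ended near (8.3, 3.4).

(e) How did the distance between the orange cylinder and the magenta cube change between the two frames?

-1.7

The distance was about 3.0 in the first image and 1.3 in the second, so they moved 1.7 units closer together.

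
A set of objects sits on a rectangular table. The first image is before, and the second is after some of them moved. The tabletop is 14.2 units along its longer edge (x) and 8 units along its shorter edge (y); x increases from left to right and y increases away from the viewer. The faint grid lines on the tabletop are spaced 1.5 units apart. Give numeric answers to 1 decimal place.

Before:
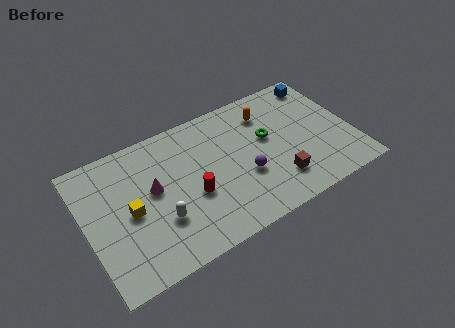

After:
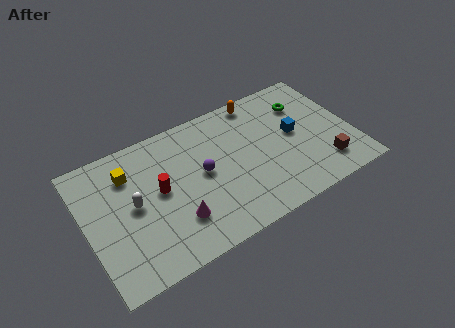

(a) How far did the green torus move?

2.5

The green torus was near (9.8, 4.7) before and (12.0, 5.9) after, so it travelled √(2.2² + 1.2²) ≈ 2.5 units.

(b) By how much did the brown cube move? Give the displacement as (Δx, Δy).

(2.5, -0.2)

The brown cube was at about (9.9, 1.9) and moved to about (12.4, 1.7).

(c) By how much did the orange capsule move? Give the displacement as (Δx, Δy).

(-0.3, 1.0)

From the two frames, the orange capsule sits at roughly (10.0, 6.2) before and (9.7, 7.2) after.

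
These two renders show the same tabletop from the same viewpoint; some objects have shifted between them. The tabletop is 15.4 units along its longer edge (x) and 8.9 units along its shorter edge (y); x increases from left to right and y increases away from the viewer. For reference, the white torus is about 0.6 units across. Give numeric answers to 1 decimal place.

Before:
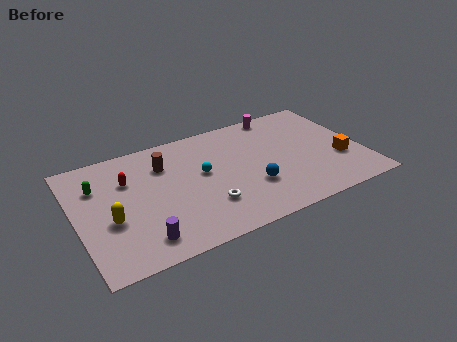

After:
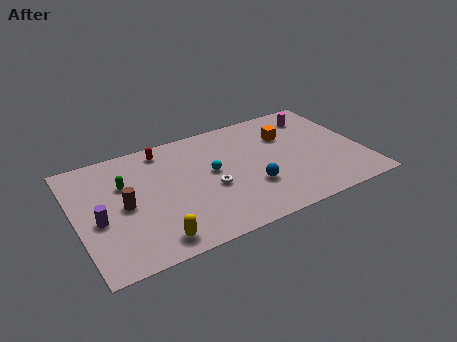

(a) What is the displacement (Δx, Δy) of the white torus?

(0.4, 1.2)

The white torus started near (6.7, 2.5) and ended near (7.1, 3.7).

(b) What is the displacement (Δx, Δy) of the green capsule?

(1.4, -0.4)

The green capsule was at about (1.3, 6.3) and moved to about (2.7, 5.9).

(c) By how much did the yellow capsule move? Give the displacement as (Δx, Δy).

(2.0, -2.3)

The yellow capsule started near (1.7, 3.5) and ended near (3.7, 1.2).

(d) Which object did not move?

the blue sphere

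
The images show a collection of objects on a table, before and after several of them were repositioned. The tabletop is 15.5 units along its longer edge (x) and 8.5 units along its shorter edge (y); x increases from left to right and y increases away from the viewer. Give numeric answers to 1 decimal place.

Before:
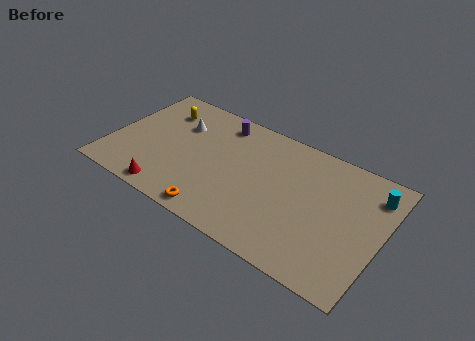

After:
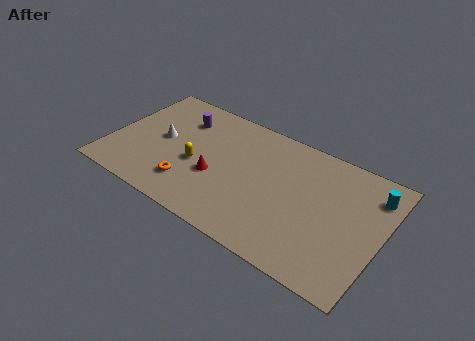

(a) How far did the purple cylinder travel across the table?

2.3

The purple cylinder was near (5.8, 7.2) before and (3.6, 6.4) after, so it travelled √(2.2² + 0.8²) ≈ 2.3 units.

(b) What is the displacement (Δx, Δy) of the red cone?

(2.3, 2.4)

From the two frames, the red cone sits at roughly (3.9, 0.9) before and (6.2, 3.3) after.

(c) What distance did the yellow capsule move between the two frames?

3.9

The yellow capsule moved from about (2.4, 6.5) to (5.0, 3.6), a distance of √(2.6² + 2.9²) ≈ 3.9.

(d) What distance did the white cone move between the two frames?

1.7

The white cone moved from about (3.6, 5.9) to (2.8, 4.4), a distance of √(0.8² + 1.5²) ≈ 1.7.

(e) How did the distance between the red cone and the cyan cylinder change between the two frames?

-3.1

Before: roughly 12.3 units apart; after: 9.2. That's 3.1 units closer together.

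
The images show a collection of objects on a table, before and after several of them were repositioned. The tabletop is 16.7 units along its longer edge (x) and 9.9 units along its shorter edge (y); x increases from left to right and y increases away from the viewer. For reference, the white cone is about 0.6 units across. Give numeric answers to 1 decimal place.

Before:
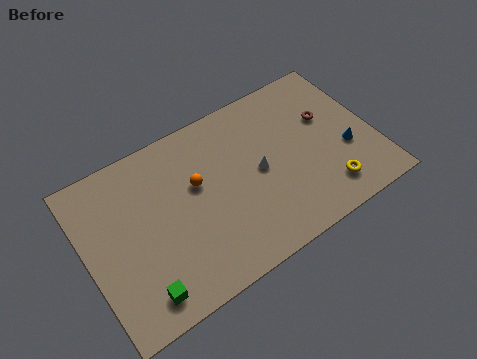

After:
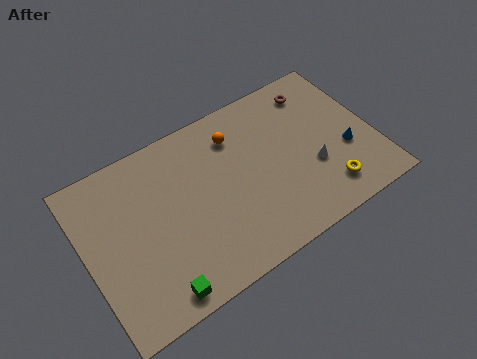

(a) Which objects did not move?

the yellow torus and the blue cone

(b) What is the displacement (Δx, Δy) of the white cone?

(3.0, -1.3)

The white cone was at about (10.0, 4.9) and moved to about (13.0, 3.6).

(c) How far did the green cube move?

1.0

The green cube was near (2.5, 1.5) before and (3.4, 1.1) after, so it travelled √(0.9² + 0.4²) ≈ 1.0 units.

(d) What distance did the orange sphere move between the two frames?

3.1

The orange sphere was near (6.5, 6.0) before and (9.1, 7.7) after, so it travelled √(2.6² + 1.7²) ≈ 3.1 units.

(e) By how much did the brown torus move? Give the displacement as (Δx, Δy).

(-0.3, 2.0)

From the two frames, the brown torus sits at roughly (14.3, 6.2) before and (14.0, 8.2) after.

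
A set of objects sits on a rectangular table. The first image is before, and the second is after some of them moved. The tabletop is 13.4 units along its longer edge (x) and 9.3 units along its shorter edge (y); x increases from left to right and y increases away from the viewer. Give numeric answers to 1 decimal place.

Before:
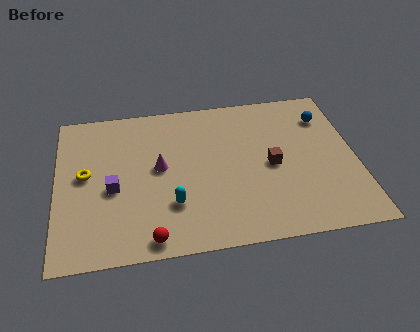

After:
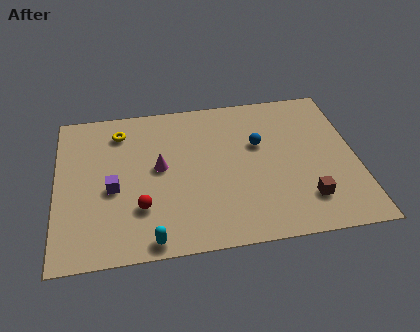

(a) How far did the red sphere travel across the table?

1.8

From (4.1, 0.9) to (3.7, 2.7), the red sphere covered √(0.4² + 1.8²) ≈ 1.8 units.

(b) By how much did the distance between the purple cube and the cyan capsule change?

+0.7

They were about 2.9 units apart before and 3.6 after — 0.7 units further apart.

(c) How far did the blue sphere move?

3.4

The blue sphere moved from about (12.2, 7.1) to (9.1, 5.8), a distance of √(3.1² + 1.3²) ≈ 3.4.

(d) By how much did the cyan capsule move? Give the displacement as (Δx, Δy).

(-1.0, -1.9)

From the two frames, the cyan capsule sits at roughly (5.1, 2.7) before and (4.1, 0.8) after.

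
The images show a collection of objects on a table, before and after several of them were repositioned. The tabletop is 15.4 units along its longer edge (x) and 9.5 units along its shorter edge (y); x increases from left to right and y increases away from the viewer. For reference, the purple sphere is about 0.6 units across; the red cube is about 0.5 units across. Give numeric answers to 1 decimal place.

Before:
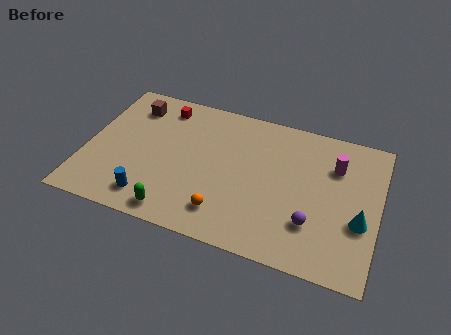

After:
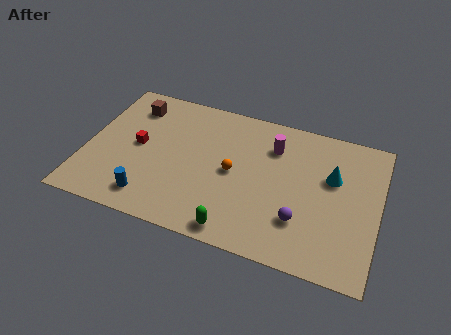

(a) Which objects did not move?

the brown cube and the blue cylinder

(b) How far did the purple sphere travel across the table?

0.6

The purple sphere was near (12.1, 2.7) before and (11.5, 2.7) after, so it travelled √(0.6² + 0.0²) ≈ 0.6 units.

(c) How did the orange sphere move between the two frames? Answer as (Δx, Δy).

(0.2, 2.8)

The orange sphere started near (7.6, 1.9) and ended near (7.8, 4.7).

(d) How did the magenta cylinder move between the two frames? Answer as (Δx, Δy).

(-3.3, 0.3)

The magenta cylinder started near (13.0, 6.8) and ended near (9.7, 7.1).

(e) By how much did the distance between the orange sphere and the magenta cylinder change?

-4.2

The distance was about 7.3 in the first image and 3.1 in the second, so they moved 4.2 units closer together.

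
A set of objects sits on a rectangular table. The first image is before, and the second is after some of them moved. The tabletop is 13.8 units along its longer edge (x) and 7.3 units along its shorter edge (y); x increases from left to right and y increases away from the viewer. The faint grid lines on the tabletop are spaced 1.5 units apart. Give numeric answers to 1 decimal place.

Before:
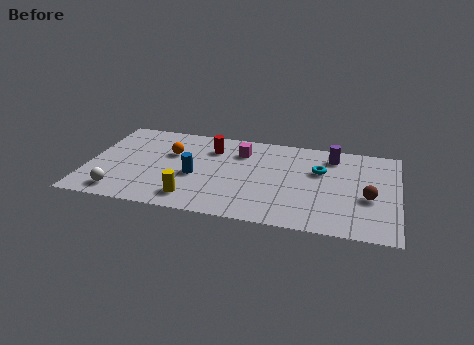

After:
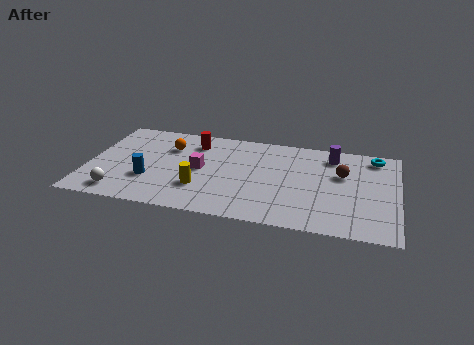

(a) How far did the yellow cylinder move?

0.9

The yellow cylinder moved from about (4.8, 1.3) to (5.1, 2.2), a distance of √(0.3² + 0.9²) ≈ 0.9.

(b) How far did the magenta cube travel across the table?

2.5

The magenta cube moved from about (6.7, 5.5) to (5.0, 3.7), a distance of √(1.7² + 1.8²) ≈ 2.5.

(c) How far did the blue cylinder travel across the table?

2.1

The blue cylinder was near (4.8, 3.1) before and (2.8, 2.4) after, so it travelled √(2.0² + 0.7²) ≈ 2.1 units.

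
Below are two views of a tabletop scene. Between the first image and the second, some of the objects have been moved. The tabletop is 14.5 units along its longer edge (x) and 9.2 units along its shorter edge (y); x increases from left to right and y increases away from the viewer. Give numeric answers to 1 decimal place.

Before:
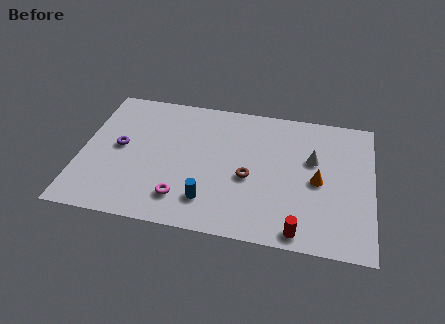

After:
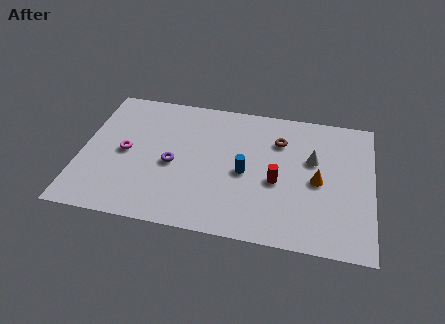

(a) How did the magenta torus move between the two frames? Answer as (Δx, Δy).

(-3.0, 2.6)

From the two frames, the magenta torus sits at roughly (5.2, 1.9) before and (2.2, 4.5) after.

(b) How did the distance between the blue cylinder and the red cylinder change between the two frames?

-3.0

Before: roughly 4.6 units apart; after: 1.6. That's 3.0 units closer together.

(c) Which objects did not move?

the orange cone and the white cone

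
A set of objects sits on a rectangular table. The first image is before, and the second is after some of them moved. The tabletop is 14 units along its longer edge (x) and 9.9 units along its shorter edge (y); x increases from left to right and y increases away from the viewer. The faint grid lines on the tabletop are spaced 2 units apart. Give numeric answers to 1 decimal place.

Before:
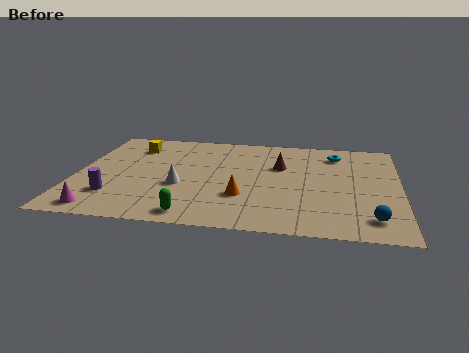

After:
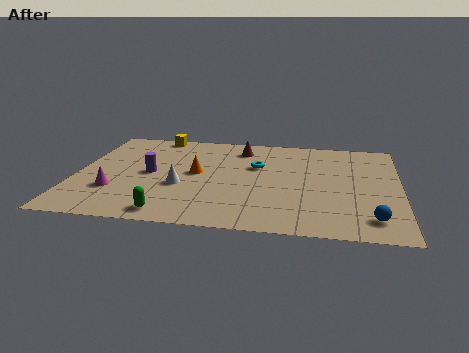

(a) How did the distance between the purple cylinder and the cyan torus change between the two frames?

-6.1

Before: roughly 10.9 units apart; after: 4.8. That's 6.1 units closer together.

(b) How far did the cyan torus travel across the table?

3.8

The cyan torus moved from about (11.2, 8.0) to (7.8, 6.3), a distance of √(3.4² + 1.7²) ≈ 3.8.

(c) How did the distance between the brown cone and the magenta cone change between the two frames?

-1.8

They were about 9.1 units apart before and 7.3 after — 1.8 units closer together.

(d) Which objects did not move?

the white cone and the blue sphere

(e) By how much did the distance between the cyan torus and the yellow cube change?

-3.5

Before: roughly 8.9 units apart; after: 5.4. That's 3.5 units closer together.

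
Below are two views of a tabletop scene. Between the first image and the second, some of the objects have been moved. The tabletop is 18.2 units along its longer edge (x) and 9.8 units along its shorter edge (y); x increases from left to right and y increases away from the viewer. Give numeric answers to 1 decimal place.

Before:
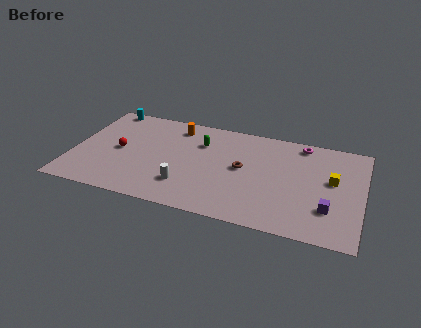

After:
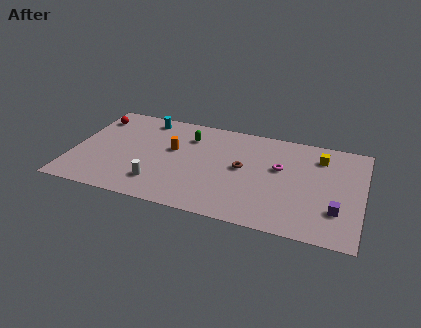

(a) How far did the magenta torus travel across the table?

3.0

The magenta torus was near (14.2, 8.7) before and (13.0, 5.9) after, so it travelled √(1.2² + 2.8²) ≈ 3.0 units.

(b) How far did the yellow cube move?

2.3

The yellow cube moved from about (16.3, 5.6) to (15.4, 7.7), a distance of √(0.9² + 2.1²) ≈ 2.3.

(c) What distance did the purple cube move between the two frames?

0.5

The purple cube moved from about (16.2, 2.8) to (16.7, 2.8), a distance of √(0.5² + 0.0²) ≈ 0.5.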